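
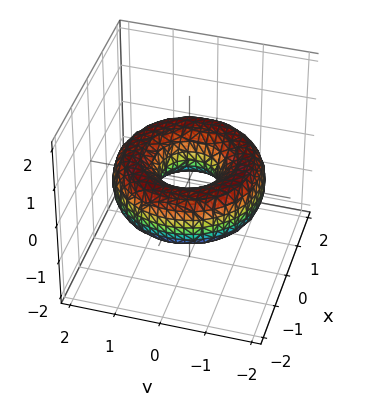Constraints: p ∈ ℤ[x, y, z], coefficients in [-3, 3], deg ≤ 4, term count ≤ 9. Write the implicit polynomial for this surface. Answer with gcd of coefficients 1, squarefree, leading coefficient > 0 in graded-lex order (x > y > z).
deg p = 4. A generic line meets the surface in up to 4 points.
Symmetries: the z-axis is an axis of rotation, so x and y enter only as x² + y².
Against the integer gridlines: it misses every integer gridline on the z-axis; a circular section at z = 0 has radius between 0 and 1.
Fitting integer coefficients to these (and the overall shape) gives p.

x^4 + 2*x^2*y^2 + y^4 - 3*x^2 - 3*y^2 + 3*z^2 + 1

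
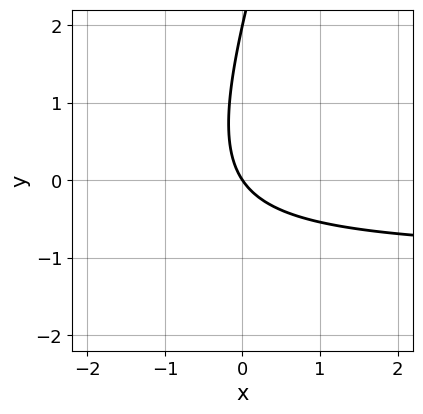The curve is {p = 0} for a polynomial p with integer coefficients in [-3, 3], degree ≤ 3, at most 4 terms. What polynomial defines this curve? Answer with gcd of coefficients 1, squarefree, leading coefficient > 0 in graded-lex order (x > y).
3*x*y - y^2 + 3*x + 2*y

First, the degree is 2 — no degree-1 curve has this shape.
Then, from the axis intercepts and sections: it crosses the x-axis at the gridline x = 0; the y-axis gridline crossings are at y ∈ {0, 2}.
Finally, these observations pin down the coefficients.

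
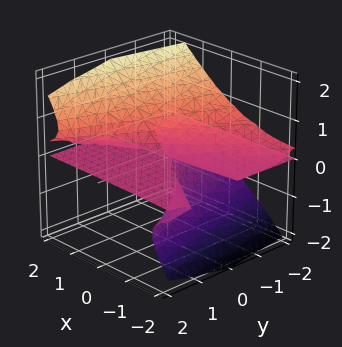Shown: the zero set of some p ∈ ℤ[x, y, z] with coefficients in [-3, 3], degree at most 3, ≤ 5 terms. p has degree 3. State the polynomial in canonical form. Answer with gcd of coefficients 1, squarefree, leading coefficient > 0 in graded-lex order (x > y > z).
3*x*z^2 - 3*z^3 - y*z

1. Degree: the shape is more complex than any degree-2 surface, so deg p = 3.
2. From the visible intercepts: every point of the x-axis in the box is on the surface; every point of the y-axis in the box is on the surface; it meets the z-axis at z = 0 (among the integer gridlines).
3. Together with the visible shape, these determine p as stated.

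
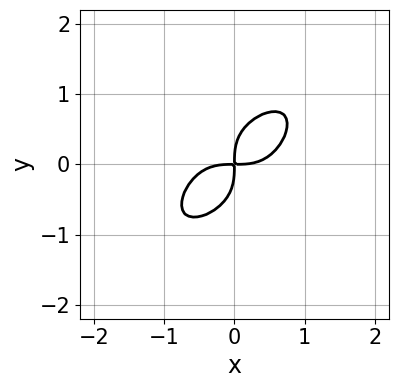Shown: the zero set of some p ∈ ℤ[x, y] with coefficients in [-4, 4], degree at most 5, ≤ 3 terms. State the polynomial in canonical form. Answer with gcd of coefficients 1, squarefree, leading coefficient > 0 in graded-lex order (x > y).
1. The degree is 4 — a generic line meets the curve in up to 4 points.
2. The integer polynomial consistent with all of this is the stated p.

x^4 + y^4 - x*y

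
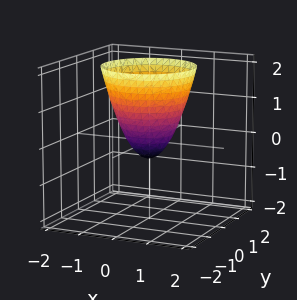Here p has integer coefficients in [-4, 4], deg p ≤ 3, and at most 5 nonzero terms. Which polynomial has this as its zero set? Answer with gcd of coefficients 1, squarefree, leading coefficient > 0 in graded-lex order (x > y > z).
3*x^2 + 3*y^2 - 2*z - 1

1. deg p = 2. A generic line meets the surface in up to 2 points.
2. Symmetry: the z-axis is an axis of rotation, so x and y enter only as x² + y².
3. From the axis intercepts and sections: a circular section at z = 1 has radius exactly 1.
4. Matching integer coefficients to the picture gives p.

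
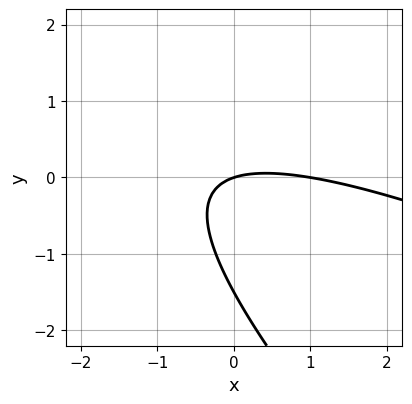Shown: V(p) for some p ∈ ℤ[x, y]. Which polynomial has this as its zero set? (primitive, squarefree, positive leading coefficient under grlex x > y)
x^2 + 3*x*y + 2*y^2 - x + 3*y

First, degree: the shape is more complex than any degree-1 curve, so deg p = 2.
Then, from the axis intercepts and sections: among the integer gridlines, it crosses the x-axis at x ∈ {0, 1}; it crosses the y-axis at the gridline y = 0.
Finally, fitting integer coefficients to these (and the overall shape) gives p.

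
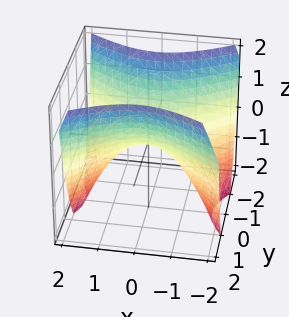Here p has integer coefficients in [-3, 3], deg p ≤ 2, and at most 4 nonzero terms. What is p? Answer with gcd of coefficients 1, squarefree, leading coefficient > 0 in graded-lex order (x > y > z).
2*x^2 - 3*y^2 + 3*z

deg p = 2.
Symmetries: it's symmetric under y → −y, forcing even powers of y; mirror symmetry x ↦ −x ⇒ only even powers of x.
Reading off the gridlines: it meets the x-axis at x = 0 (among the integer gridlines); it crosses the z-axis at the gridline z = 0; it crosses the y-axis at the gridline y = 0.
Solving for integer coefficients yields p as stated.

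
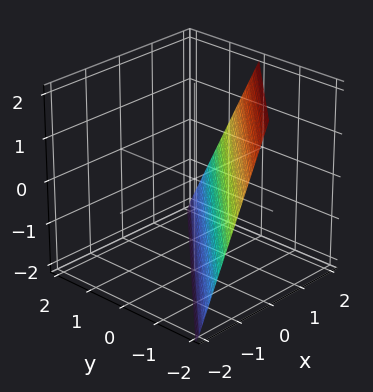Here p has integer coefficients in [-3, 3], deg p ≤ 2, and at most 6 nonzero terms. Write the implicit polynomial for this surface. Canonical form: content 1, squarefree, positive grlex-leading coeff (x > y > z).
2*x - 2*y - z - 2

The degree is 1 — the surface is flat (a plane).
Reading off the gridlines: one y-axis crossing is at y = -1; it meets the z-axis at z = -2 (among the integer gridlines); it meets the x-axis at x = 1 (among the integer gridlines).
Putting this together gives p.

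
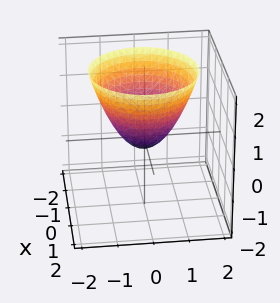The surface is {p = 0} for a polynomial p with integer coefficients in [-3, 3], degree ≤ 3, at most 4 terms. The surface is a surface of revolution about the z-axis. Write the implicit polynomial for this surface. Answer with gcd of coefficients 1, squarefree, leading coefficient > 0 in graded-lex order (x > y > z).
The degree is 2 — no degree-1 surface has this shape.
Symmetries: the surface is invariant under rotation about z: p = q(x² + y², z).
Observable constraints: a circular section at z = 0 has radius between 0 and 1.
The integer polynomial consistent with all of this is the stated p.

3*x^2 + 3*y^2 - 3*z - 1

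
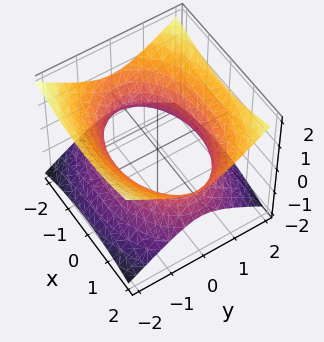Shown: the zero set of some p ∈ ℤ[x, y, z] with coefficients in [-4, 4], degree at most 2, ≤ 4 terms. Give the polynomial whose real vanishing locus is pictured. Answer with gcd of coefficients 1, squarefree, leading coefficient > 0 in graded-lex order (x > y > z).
x^2 + 2*y^2 - 3*z^2 - 3

1. deg p = 2. One connected sheet with a waist; a quadric.
2. Symmetries: the y ↦ −y reflection is a symmetry, so y appears only in even powers; the x ↦ −x reflection is a symmetry, so x appears only in even powers; it's symmetric under z → −z, forcing even powers of z.
3. Reading off the gridlines: the surface avoids every integer z-axis point in the box.
4. These observations pin down the coefficients.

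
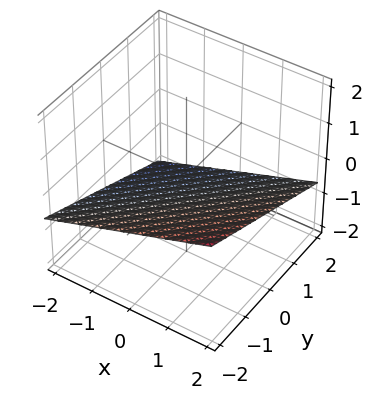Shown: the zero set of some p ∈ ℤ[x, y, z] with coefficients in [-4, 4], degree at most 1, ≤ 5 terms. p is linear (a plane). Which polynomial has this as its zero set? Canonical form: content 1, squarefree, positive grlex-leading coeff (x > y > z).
x - y - 3*z - 2

(a) The degree is 1 — every cross-section is a straight line — this is a plane.
(b) Checking where it meets the axes: one y-axis crossing is at y = -2; it crosses the x-axis at the gridline x = 2.
(c) Together with the visible shape, these determine p as stated.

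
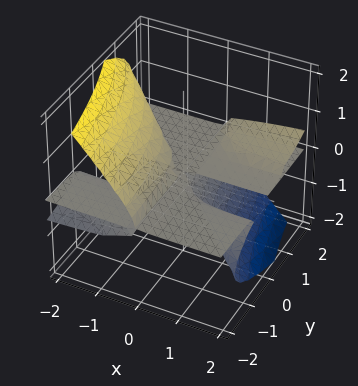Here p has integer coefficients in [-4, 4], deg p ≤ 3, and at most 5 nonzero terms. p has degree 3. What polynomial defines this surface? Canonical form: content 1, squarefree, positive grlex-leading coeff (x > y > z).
x*y*z - 3*x*z^2 - 3*z^3

(a) The picture has 2 separate pieces.
(b) The degree is 3 — a generic line meets the surface in up to 3 points.
(c) From the axis intercepts and sections: it meets the z-axis at z = 0 (among the integer gridlines); every point of the y-axis in the box is on the surface.
(d) The integer polynomial consistent with all of this is the stated p.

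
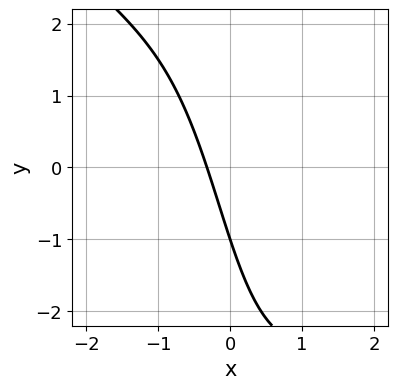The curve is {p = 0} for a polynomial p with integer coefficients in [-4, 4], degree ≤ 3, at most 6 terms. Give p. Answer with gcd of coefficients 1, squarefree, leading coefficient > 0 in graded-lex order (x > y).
x^3 + x^2*y + 3*x + y + 1

(a) Degree: the shape is more complex than any degree-2 curve, so deg p = 3.
(b) From the visible intercepts: it crosses the y-axis at the gridline y = -1.
(c) Solving for integer coefficients yields p as stated.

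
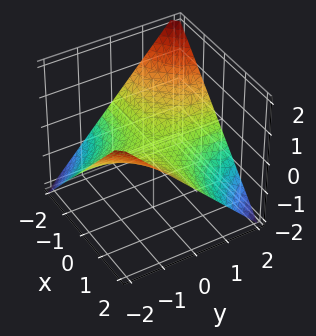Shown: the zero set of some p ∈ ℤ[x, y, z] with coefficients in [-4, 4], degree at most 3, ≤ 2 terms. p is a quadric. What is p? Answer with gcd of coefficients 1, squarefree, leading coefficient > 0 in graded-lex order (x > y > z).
x*y + 2*z

1. The degree is 2 — a saddle surface; a quadric.
2. From the axis intercepts and sections: the visible y-axis segment lies entirely on the surface; one z-axis crossing is at z = 0.
3. Solving for integer coefficients yields p as stated.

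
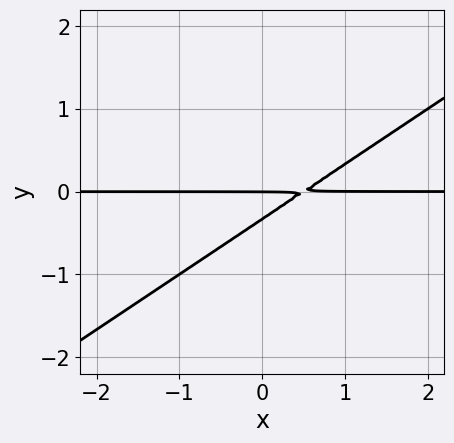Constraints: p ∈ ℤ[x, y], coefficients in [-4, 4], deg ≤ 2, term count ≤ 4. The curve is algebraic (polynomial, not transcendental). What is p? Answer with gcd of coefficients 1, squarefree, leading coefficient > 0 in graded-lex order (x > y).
First, the degree is 2 — the shape is more complex than any degree-1 curve.
Then, from the visible intercepts: the visible x-axis segment lies entirely on the curve; it meets the y-axis at y = 0 (among the integer gridlines).
Finally, matching integer coefficients to the picture gives p.

2*x*y - 3*y^2 - y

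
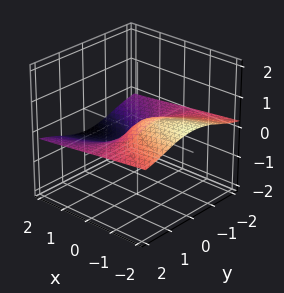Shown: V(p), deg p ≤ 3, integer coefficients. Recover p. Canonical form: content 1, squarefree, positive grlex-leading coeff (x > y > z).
1. deg p = 3. A generic line meets the surface in up to 3 points.
2. Against the integer gridlines: one x-axis crossing is at x = 0; one z-axis crossing is at z = 0; every point of the y-axis in the box is on the surface.
3. Matching integer coefficients to the picture gives p.

x*z^2 - 2*y^2*z - 3*z^3 - x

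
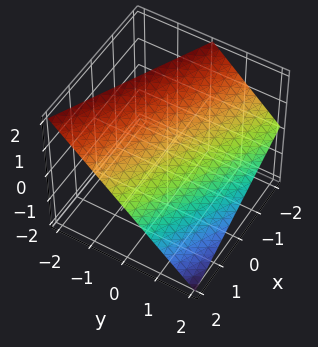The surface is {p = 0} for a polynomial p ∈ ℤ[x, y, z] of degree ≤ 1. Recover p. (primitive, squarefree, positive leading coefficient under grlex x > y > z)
(a) Degree: the surface is flat (a plane), so deg p = 1.
(b) Reading off the gridlines: it meets the z-axis at z = 1 (among the integer gridlines); one y-axis crossing is at y = 1; it meets the x-axis at x = 2 (among the integer gridlines).
(c) Fitting integer coefficients to these (and the overall shape) gives p.

x + 2*y + 2*z - 2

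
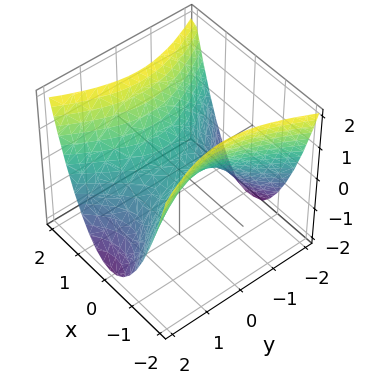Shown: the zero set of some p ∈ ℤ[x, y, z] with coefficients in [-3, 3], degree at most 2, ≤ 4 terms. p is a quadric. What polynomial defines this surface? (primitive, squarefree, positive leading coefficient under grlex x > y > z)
The degree is 2 — a hyperbolic paraboloid; a quadric.
Symmetries: the x ↦ −x reflection is a symmetry, so x appears only in even powers; mirror symmetry y ↦ −y ⇒ only even powers of y.
Reading off the gridlines: one y-axis crossing is at y = 0; one x-axis crossing is at x = 0; it meets the z-axis at z = 0 (among the integer gridlines).
These observations pin down the coefficients.

2*x^2 - y^2 - 2*z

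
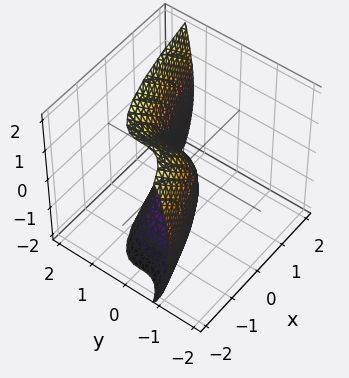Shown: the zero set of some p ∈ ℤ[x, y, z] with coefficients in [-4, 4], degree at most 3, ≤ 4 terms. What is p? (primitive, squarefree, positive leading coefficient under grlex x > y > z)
3*y^3 - z^2 - 3*x

First, deg p = 3. A generic line meets the surface in up to 3 points.
Then, reading off the gridlines: it crosses the z-axis at the gridline z = 0; it crosses the x-axis at the gridline x = 0.
Finally, together with the visible shape, these determine p as stated.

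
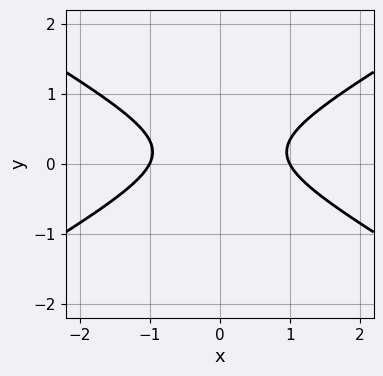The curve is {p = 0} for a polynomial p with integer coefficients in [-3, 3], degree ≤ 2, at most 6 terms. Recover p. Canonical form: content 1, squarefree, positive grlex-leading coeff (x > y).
x^2 - 3*y^2 + y - 1

1. deg p = 2. A generic line meets the curve in up to 2 points.
2. Symmetries: the x ↦ −x reflection is a symmetry, so x appears only in even powers.
3. Against the integer gridlines: among the integer gridlines, it crosses the x-axis at x ∈ {-1, 1}; the curve avoids every integer y-axis point in the box.
4. Putting this together gives p.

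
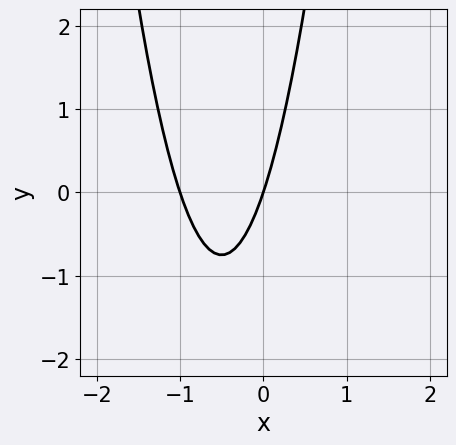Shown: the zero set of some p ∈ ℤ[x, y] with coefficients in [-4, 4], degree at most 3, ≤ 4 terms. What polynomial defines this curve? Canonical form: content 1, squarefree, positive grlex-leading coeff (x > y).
3*x^2 + 3*x - y

(a) The degree is 2 — a generic line meets the curve in up to 2 points.
(b) Against the integer gridlines: the x-axis gridline crossings are at x ∈ {-1, 0}; it crosses the y-axis at the gridline y = 0.
(c) Matching integer coefficients to the picture gives p.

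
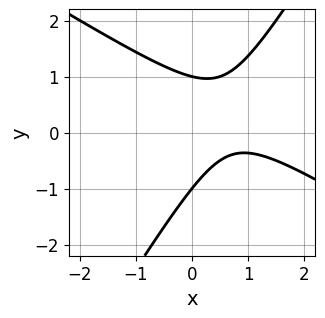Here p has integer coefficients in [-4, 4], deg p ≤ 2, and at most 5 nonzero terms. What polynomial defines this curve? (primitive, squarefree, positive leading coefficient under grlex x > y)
(a) The degree is 2 — the shape is more complex than any degree-1 curve.
(b) From the axis intercepts and sections: it misses every integer gridline on the x-axis; among the integer gridlines, it crosses the y-axis at y ∈ {-1, 1}.
(c) Putting this together gives p.

2*x^2 + 2*x*y - 2*y^2 - 3*x + 2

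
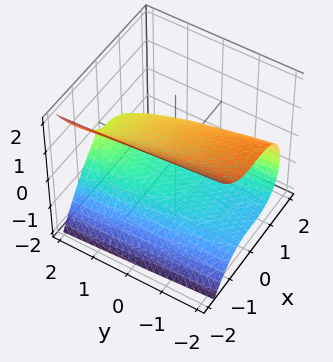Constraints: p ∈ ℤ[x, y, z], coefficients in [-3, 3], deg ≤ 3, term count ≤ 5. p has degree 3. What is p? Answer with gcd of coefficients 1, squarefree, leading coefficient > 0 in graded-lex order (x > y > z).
(a) deg p = 3.
(b) Observable constraints: it meets the y-axis at y = 2 (among the integer gridlines); it meets the x-axis at x = 1 (among the integer gridlines).
(c) Matching integer coefficients to the picture gives p.

2*x^3 + 3*z^2 + y - 2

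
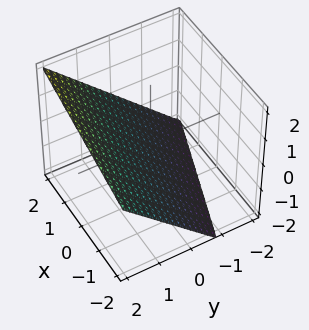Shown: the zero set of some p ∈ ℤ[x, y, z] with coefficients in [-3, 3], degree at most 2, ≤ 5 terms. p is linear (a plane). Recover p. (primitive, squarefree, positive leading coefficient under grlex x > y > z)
The degree is 1 — every cross-section is a straight line — this is a plane.
Observable constraints: it meets the x-axis at x = 2 (among the integer gridlines).
Assembling these constraints gives the stated polynomial.

x + 3*y - 3*z - 2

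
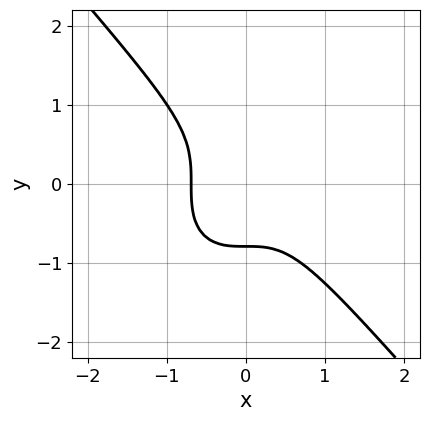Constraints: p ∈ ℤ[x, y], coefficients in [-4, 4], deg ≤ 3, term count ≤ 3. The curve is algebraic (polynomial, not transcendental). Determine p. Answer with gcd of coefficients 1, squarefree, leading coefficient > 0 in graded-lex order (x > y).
3*x^3 + 2*y^3 + 1

(a) The degree is 3 — no degree-2 curve has this shape.
(b) Matching integer coefficients to the picture gives p.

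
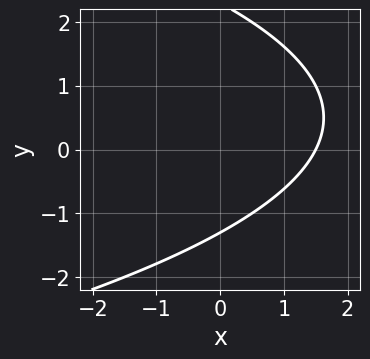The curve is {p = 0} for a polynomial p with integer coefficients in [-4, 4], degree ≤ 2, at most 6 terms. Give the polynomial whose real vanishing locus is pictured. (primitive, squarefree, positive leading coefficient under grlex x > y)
The degree is 2 — the shape is more complex than any degree-1 curve.
Solving for integer coefficients yields p as stated.

y^2 + 2*x - y - 3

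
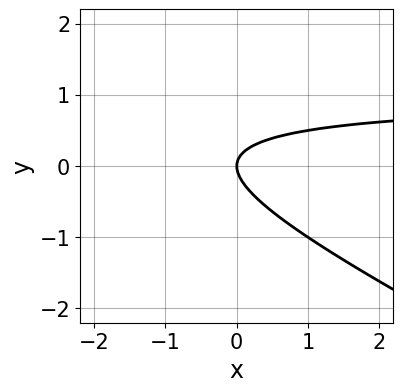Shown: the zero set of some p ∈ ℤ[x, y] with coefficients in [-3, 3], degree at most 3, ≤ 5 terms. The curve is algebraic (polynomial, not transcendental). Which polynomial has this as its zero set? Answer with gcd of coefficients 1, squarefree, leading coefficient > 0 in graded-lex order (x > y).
1. deg p = 2. The shape is more complex than any degree-1 curve.
2. Observable constraints: one y-axis crossing is at y = 0; it crosses the x-axis at the gridline x = 0.
3. Putting this together gives p.

x*y + 2*y^2 - x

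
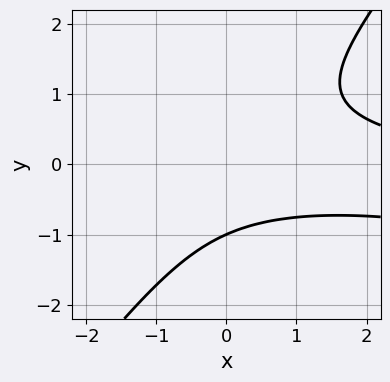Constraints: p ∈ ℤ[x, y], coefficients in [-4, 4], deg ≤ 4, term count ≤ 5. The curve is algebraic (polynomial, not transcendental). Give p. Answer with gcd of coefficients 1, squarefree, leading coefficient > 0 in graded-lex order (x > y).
x^2*y + 3*x*y^2 - 3*y^3 - x*y - 3

(a) deg p = 3. No degree-2 curve has this shape.
(b) From the axis intercepts and sections: it misses every integer gridline on the x-axis; it meets the y-axis at y = -1 (among the integer gridlines).
(c) Matching integer coefficients to the picture gives p.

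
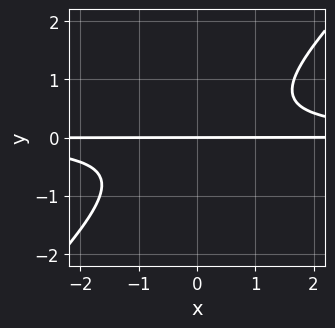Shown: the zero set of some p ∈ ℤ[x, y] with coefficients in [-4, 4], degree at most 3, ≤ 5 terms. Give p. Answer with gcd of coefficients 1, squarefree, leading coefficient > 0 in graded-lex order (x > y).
3*x*y^2 - 3*y^3 - 2*y

(a) The degree is 3 — a generic line meets the curve in up to 3 points.
(b) Reading off the gridlines: every point of the x-axis in the box is on the curve; one y-axis crossing is at y = 0.
(c) Matching integer coefficients to the picture gives p.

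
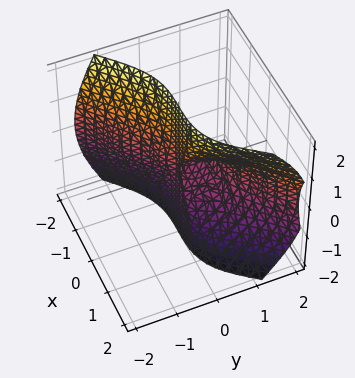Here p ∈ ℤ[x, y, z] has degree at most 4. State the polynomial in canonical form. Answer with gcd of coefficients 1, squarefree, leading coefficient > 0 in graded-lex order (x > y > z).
2*x^3 - 3*y^3 - 3*y*z^2 + 3*y^2

1. The degree is 3 — no degree-2 surface has this shape.
2. From the axis intercepts and sections: among the integer gridlines, it crosses the y-axis at y ∈ {0, 1}; it crosses the x-axis at the gridline x = 0.
3. Fitting integer coefficients to these (and the overall shape) gives p. Check: (0, 0, -2) on the z-axis lies on the surface, and p(0, 0, -2) = 0. ✓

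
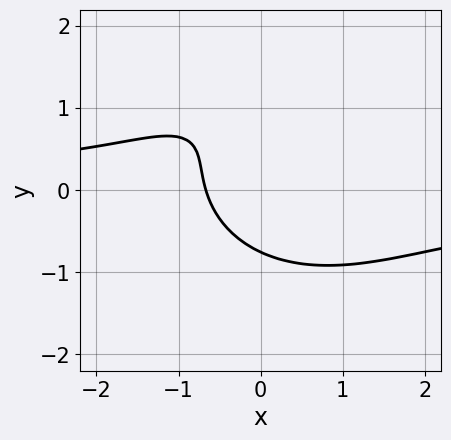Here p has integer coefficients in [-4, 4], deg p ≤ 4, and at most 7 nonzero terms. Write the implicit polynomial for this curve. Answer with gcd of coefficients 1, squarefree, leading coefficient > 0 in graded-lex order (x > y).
2*x^2*y + 2*y^3 - 2*y^2 + 3*x + 2

Degree: the shape is more complex than any degree-2 curve, so deg p = 3.
Putting this together gives p.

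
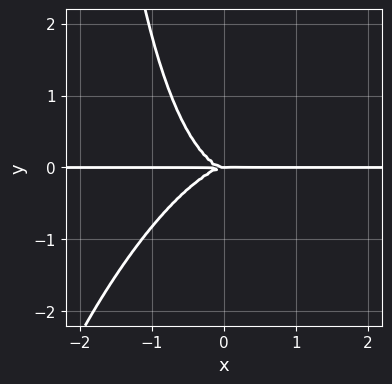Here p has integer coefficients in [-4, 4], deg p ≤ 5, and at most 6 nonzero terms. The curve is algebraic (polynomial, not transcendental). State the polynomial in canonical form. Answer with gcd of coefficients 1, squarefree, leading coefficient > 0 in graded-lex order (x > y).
(a) deg p = 4. The shape is more complex than any degree-3 curve.
(b) Observable constraints: every point of the x-axis in the box is on the curve; it meets the y-axis at y = 0 (among the integer gridlines).
(c) Solving for integer coefficients yields p as stated.

3*x^3*y - 2*x^2*y^2 + x*y^3 + 3*y^3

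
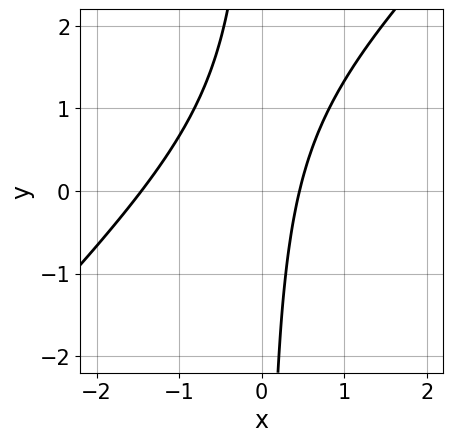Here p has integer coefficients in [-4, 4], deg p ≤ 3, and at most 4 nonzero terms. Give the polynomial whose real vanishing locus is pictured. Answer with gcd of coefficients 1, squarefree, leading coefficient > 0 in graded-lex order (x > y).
(a) The degree is 2 — the shape is more complex than any degree-1 curve.
(b) From the visible intercepts: no y-intercept at any integer in the box.
(c) Fitting integer coefficients to these (and the overall shape) gives p.

3*x^2 - 3*x*y + 3*x - 2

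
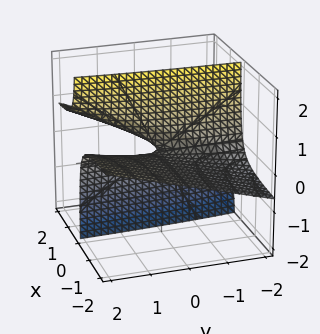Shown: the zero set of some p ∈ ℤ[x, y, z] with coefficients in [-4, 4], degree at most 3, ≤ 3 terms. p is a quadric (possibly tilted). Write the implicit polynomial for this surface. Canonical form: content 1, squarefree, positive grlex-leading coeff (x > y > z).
x*y - 3*x*z + z

1. The degree is 2 — the shape is more complex than any degree-1 surface.
2. Checking where it meets the axes: every point of the x-axis in the box is on the surface; one z-axis crossing is at z = 0; the visible y-axis segment lies entirely on the surface.
3. Matching integer coefficients to the picture gives p.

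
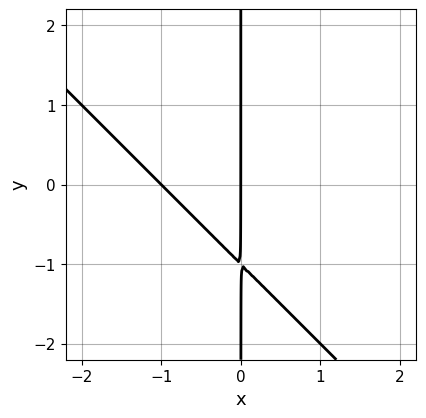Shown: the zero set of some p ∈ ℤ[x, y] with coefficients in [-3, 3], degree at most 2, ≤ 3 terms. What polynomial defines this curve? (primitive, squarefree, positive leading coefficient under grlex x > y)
x^2 + x*y + x

First, deg p = 2. No degree-1 curve has this shape.
Then, checking where it meets the axes: the visible y-axis segment lies entirely on the curve; among the integer gridlines, it crosses the x-axis at x ∈ {-1, 0}.
Finally, matching integer coefficients to the picture gives p.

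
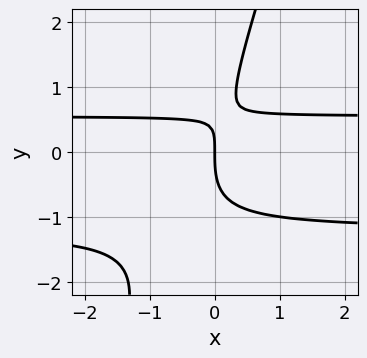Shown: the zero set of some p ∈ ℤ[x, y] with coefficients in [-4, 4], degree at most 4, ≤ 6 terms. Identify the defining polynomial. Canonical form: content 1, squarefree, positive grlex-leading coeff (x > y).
1. The degree is 3 — no degree-2 curve has this shape.
2. From the visible intercepts: it meets the y-axis at y = 0 (among the integer gridlines); it crosses the x-axis at the gridline x = 0.
3. Solving for integer coefficients yields p as stated.

3*x*y^2 - y^3 + 2*x*y - 2*x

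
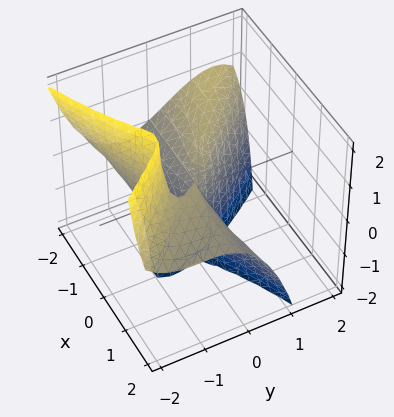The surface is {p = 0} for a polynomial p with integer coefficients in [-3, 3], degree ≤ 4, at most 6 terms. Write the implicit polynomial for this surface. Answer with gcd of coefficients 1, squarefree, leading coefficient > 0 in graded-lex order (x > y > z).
The degree is 3 — a generic line meets the surface in up to 3 points.
Against the integer gridlines: every point of the x-axis in the box is on the surface; one y-axis crossing is at y = -1; every point of the z-axis in the box is on the surface.
Together with the visible shape, these determine p as stated.

2*x^2*z + 2*x*y^2 + 2*y^3 + 3*x*y + 2*y^2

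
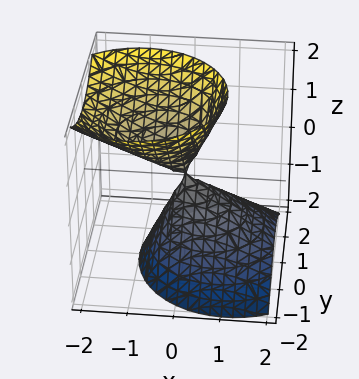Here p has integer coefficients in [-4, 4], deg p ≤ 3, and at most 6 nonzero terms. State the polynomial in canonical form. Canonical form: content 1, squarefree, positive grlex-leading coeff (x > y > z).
3*x^2 + 3*x*z + 3*y^2 - 2*z^2

(a) I count 2 distinct pieces. Treating them together as one polynomial.
(b) The degree is 2 — a generic line meets the surface in up to 2 points.
(c) Reading off the gridlines: it crosses the x-axis at the gridline x = 0; it meets the z-axis at z = 0 (among the integer gridlines); one y-axis crossing is at y = 0.
(d) Fitting integer coefficients to these (and the overall shape) gives p.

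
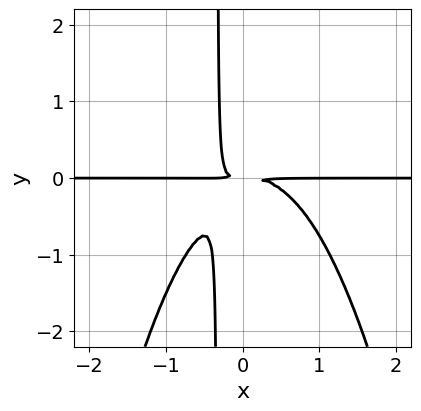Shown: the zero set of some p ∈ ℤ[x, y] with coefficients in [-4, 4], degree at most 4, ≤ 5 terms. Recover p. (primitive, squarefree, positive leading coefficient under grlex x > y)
First, deg p = 4. No degree-3 curve has this shape.
Next, against the integer gridlines: the visible x-axis segment lies entirely on the curve.
Finally, these observations pin down the coefficients.

3*x^3*y + 3*x*y^2 + y^2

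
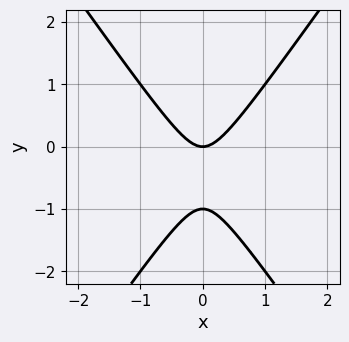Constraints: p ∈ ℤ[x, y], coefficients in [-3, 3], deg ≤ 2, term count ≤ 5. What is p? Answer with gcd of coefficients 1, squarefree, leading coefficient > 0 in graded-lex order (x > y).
The degree is 2 — the shape is more complex than any degree-1 curve.
Symmetries: it's symmetric under x → −x, forcing even powers of x.
From the visible intercepts: it meets the x-axis at x = 0 (among the integer gridlines); among the integer gridlines, it crosses the y-axis at y ∈ {-1, 0}.
Together with the visible shape, these determine p as stated.

2*x^2 - y^2 - y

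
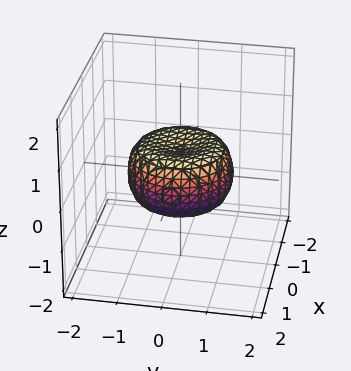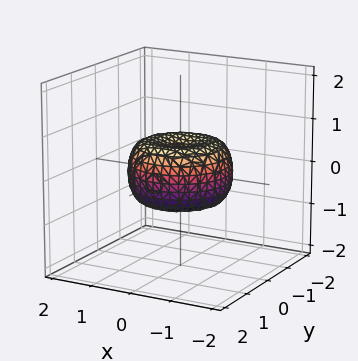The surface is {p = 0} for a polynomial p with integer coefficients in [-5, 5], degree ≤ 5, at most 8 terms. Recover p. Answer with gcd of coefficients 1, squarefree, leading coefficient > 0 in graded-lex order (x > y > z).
(a) The degree is 4 — a generic line meets the surface in up to 4 points.
(b) By symmetry, the surface is invariant under rotation about z: p = q(x² + y², z).
(c) From the axis intercepts and sections: a circular section at z = 0 has radius between 1 and 2.
(d) Solving for integer coefficients yields p as stated.

2*x^4 + 4*x^2*y^2 + 2*y^4 - 2*x^2 - 2*y^2 + 3*z^2 - 1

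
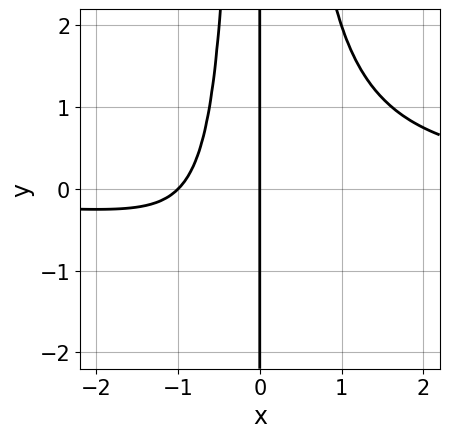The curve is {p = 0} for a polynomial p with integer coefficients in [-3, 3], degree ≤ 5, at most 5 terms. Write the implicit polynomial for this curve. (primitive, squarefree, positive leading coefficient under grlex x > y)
x^3*y - x^2 - x

First, deg p = 4. A generic line meets the curve in up to 4 points.
Next, from the visible intercepts: every point of the y-axis in the box is on the curve; among the integer gridlines, it crosses the x-axis at x ∈ {-1, 0}.
Finally, assembling these constraints gives the stated polynomial.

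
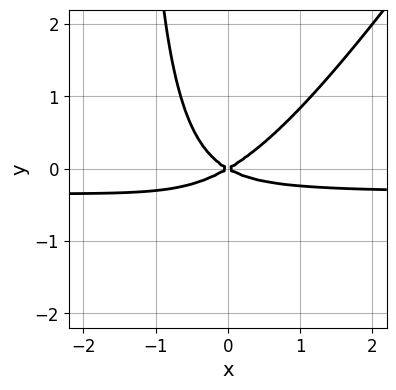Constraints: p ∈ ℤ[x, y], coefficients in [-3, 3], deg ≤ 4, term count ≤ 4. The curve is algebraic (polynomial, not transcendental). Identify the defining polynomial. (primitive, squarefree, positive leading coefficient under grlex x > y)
1. deg p = 3. A generic line meets the curve in up to 3 points.
2. Against the integer gridlines: one x-axis crossing is at x = 0; it meets the y-axis at y = 0 (among the integer gridlines).
3. Fitting integer coefficients to these (and the overall shape) gives p.

3*x^2*y - 2*x*y^2 + x^2 - 3*y^2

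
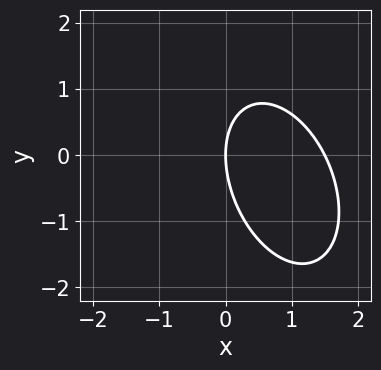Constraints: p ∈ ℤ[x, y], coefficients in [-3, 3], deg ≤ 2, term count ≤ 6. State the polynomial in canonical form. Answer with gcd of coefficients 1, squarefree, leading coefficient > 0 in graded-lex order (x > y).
2*x^2 + x*y + y^2 - 3*x

First, degree: a generic line meets the curve in up to 2 points, so deg p = 2.
Next, from the axis intercepts and sections: it meets the x-axis at x = 0 (among the integer gridlines); it crosses the y-axis at the gridline y = 0.
Finally, the integer polynomial consistent with all of this is the stated p.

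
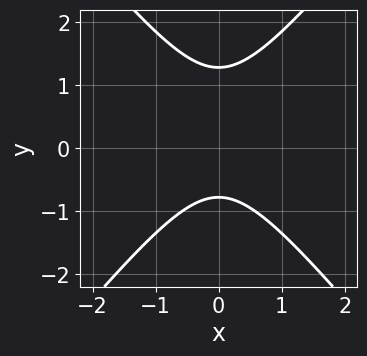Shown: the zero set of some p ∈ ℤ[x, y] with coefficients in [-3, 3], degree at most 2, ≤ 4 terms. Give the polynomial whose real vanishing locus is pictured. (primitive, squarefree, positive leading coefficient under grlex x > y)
3*x^2 - 2*y^2 + y + 2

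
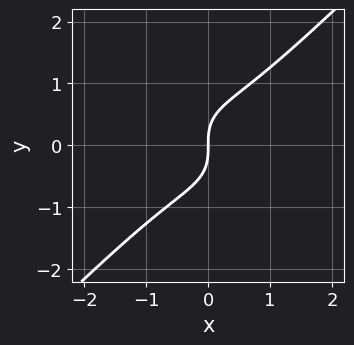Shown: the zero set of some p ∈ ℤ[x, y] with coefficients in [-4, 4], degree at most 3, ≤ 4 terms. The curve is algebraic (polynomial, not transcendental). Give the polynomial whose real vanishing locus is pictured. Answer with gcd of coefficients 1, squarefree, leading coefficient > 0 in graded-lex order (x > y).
First, deg p = 3. A generic line meets the curve in up to 3 points.
Next, from the visible intercepts: one y-axis crossing is at y = 0; it crosses the x-axis at the gridline x = 0.
Finally, assembling these constraints gives the stated polynomial.

x^3 - y^3 + x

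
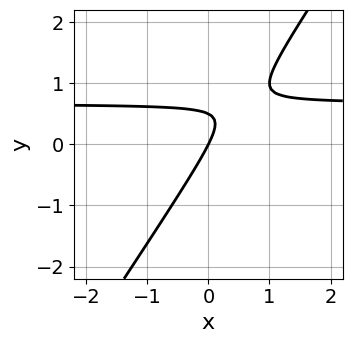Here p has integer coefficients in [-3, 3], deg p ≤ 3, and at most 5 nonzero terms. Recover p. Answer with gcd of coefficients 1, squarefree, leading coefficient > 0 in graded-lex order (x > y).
First, the degree is 2 — a generic line meets the curve in up to 2 points.
Next, observable constraints: one x-axis crossing is at x = 0; it crosses the y-axis at the gridline y = 0.
Finally, putting this together gives p.

3*x*y - 2*y^2 - 2*x + y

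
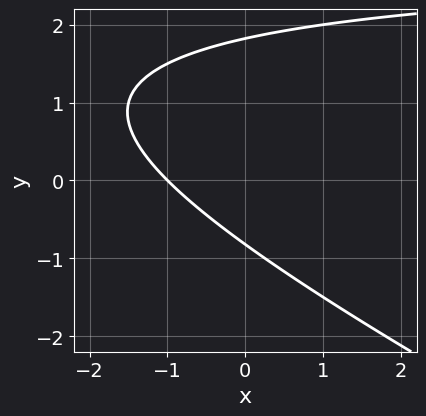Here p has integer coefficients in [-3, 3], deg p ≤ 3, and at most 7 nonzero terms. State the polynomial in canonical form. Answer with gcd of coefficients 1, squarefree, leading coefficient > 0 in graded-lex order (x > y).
deg p = 2.
Reading off the gridlines: it crosses the x-axis at the gridline x = -1.
Together with the visible shape, these determine p as stated.

x*y + 2*y^2 - 3*x - 2*y - 3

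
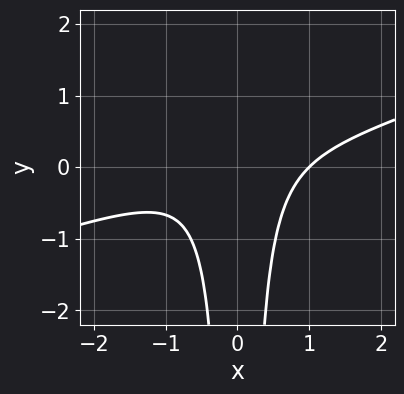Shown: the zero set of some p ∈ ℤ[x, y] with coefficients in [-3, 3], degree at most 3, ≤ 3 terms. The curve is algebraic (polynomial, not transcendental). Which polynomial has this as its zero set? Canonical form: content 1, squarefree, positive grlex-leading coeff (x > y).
x^3 - 3*x^2*y - 1

Degree: the shape is more complex than any degree-2 curve, so deg p = 3.
From the visible intercepts: it meets the x-axis at x = 1 (among the integer gridlines); the curve avoids every integer y-axis point in the box.
These observations pin down the coefficients.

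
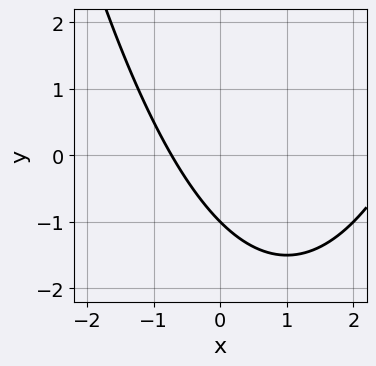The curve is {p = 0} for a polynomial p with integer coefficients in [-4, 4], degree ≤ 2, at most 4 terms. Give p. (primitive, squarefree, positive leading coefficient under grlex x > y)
x^2 - 2*x - 2*y - 2

deg p = 2. The shape is more complex than any degree-1 curve.
From the axis intercepts and sections: it crosses the y-axis at the gridline y = -1.
The integer polynomial consistent with all of this is the stated p.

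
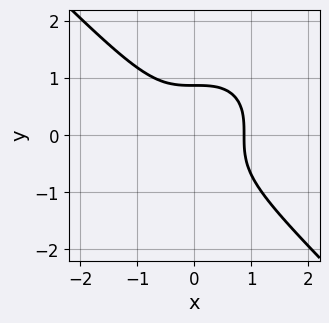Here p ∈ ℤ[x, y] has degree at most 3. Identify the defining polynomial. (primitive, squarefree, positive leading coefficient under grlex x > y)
3*x^3 + 3*y^3 - 2

First, degree: the shape is more complex than any degree-2 curve, so deg p = 3.
Finally, the integer polynomial consistent with all of this is the stated p.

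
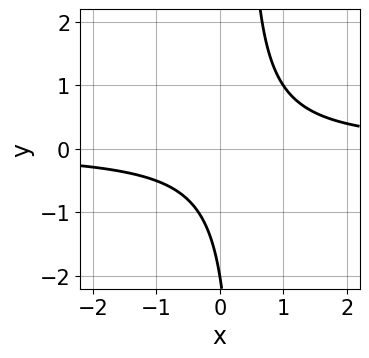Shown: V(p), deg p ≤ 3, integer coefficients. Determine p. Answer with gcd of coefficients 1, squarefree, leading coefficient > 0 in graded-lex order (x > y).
3*x*y - y - 2

deg p = 2. No degree-1 curve has this shape.
From the axis intercepts and sections: no x-intercept at any integer in the box; it crosses the y-axis at the gridline y = -2.
Matching integer coefficients to the picture gives p.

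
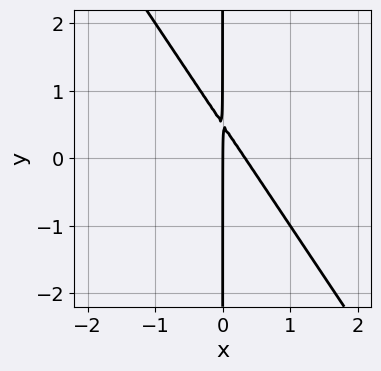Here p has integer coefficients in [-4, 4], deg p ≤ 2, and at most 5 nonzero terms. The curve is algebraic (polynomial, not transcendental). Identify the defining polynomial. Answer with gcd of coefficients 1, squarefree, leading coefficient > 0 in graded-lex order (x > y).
3*x^2 + 2*x*y - x

(a) Degree: a generic line meets the curve in up to 2 points, so deg p = 2.
(b) Against the integer gridlines: every point of the y-axis in the box is on the curve; one x-axis crossing is at x = 0.
(c) Putting this together gives p.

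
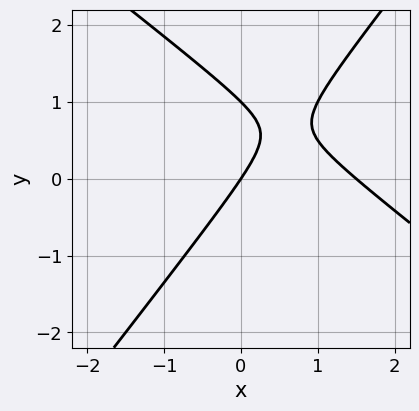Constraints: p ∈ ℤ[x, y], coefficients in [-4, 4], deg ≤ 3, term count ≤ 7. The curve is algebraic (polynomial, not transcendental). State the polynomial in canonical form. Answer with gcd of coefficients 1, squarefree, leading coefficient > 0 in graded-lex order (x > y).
2*x^2 + x*y - 2*y^2 - 3*x + 2*y

deg p = 2.
Checking where it meets the axes: among the integer gridlines, it crosses the y-axis at y ∈ {0, 1}; it meets the x-axis at x = 0 (among the integer gridlines).
The integer polynomial consistent with all of this is the stated p.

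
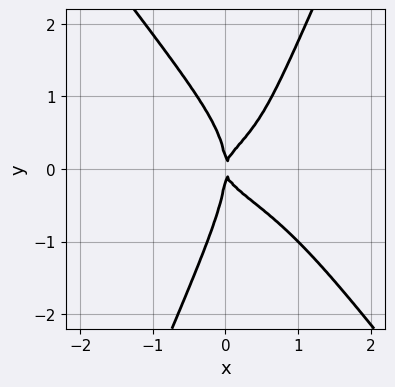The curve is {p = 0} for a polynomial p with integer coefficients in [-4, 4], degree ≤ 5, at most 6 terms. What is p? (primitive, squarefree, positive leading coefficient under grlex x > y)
3*x^2*y^2 + x*y^3 - y^4 - 2*x*y^2 + x^2

(a) The degree is 4 — the shape is more complex than any degree-3 curve.
(b) Checking where it meets the axes: it crosses the y-axis at the gridline y = 0; it crosses the x-axis at the gridline x = 0.
(c) Matching integer coefficients to the picture gives p.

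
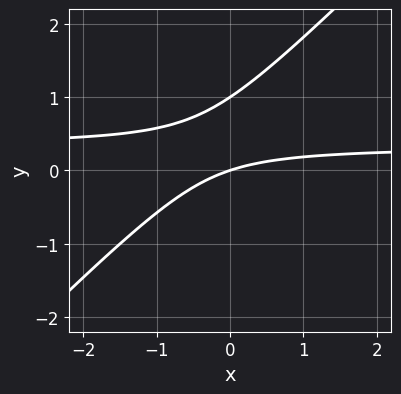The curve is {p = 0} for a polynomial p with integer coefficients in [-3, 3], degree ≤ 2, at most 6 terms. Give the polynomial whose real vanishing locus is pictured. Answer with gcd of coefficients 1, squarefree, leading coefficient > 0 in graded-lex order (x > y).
3*x*y - 3*y^2 - x + 3*y

Degree: no degree-1 curve has this shape, so deg p = 2.
Reading off the gridlines: it meets the x-axis at x = 0 (among the integer gridlines); among the integer gridlines, it crosses the y-axis at y ∈ {0, 1}.
Matching integer coefficients to the picture gives p.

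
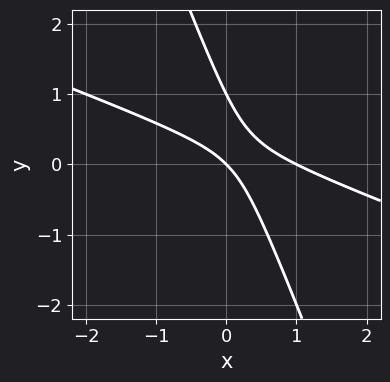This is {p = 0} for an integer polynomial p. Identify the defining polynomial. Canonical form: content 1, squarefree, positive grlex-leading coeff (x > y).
First, deg p = 2.
Next, reading off the gridlines: the x-axis gridline crossings are at x ∈ {0, 1}; among the integer gridlines, it crosses the y-axis at y ∈ {0, 1}.
Finally, putting this together gives p.

x^2 + 3*x*y + y^2 - x - y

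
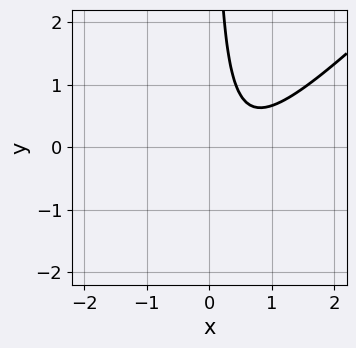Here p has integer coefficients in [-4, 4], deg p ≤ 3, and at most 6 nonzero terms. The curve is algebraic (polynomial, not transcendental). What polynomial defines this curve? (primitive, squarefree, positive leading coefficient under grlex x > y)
3*x^2 - 3*x*y - 3*x + 2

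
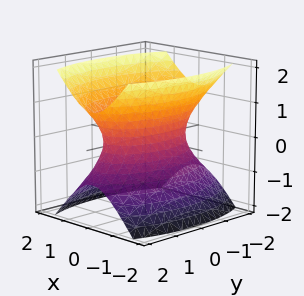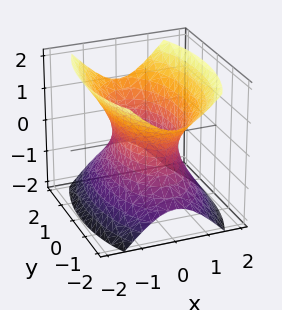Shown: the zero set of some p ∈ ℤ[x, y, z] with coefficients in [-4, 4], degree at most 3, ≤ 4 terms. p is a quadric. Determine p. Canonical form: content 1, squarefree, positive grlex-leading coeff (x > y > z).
3*x^2 + y^2 - 2*z^2 - 2

(a) deg p = 2.
(b) Symmetries: it's symmetric under x → −x, forcing even powers of x; mirror symmetry z ↦ −z ⇒ only even powers of z; the y ↦ −y reflection is a symmetry, so y appears only in even powers.
(c) Against the integer gridlines: the surface avoids every integer z-axis point in the box.
(d) Matching integer coefficients to the picture gives p.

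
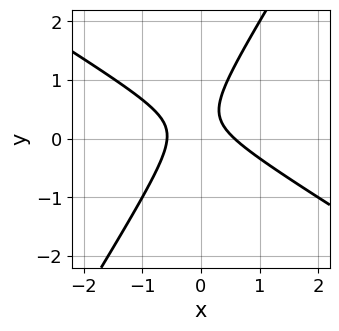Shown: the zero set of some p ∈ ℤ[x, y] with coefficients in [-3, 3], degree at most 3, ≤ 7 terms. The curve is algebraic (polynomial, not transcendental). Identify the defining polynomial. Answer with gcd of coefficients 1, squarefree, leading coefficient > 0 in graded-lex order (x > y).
First, deg p = 2. The shape is more complex than any degree-1 curve.
Then, against the integer gridlines: the curve avoids every integer y-axis point in the box.
Finally, these observations pin down the coefficients.

3*x^2 + 3*x*y - 3*y^2 + 2*y - 1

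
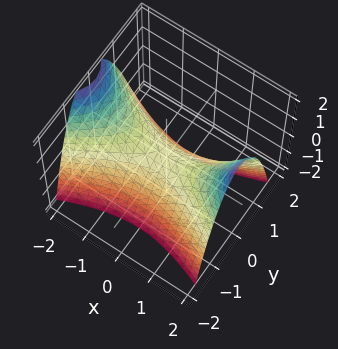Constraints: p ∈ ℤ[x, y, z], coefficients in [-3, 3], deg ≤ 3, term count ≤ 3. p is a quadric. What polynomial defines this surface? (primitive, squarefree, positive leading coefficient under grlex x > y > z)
x^2 - 3*y^2 - 2*z

1. Degree: a saddle surface; a quadric, so deg p = 2.
2. Symmetries: mirror symmetry y ↦ −y ⇒ only even powers of y; the x ↦ −x reflection is a symmetry, so x appears only in even powers.
3. Observable constraints: it meets the y-axis at y = 0 (among the integer gridlines); one z-axis crossing is at z = 0; it crosses the x-axis at the gridline x = 0.
4. Assembling these constraints gives the stated polynomial.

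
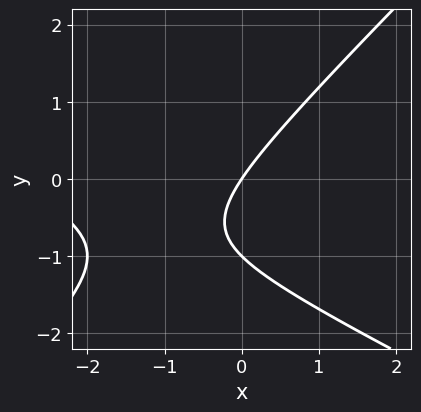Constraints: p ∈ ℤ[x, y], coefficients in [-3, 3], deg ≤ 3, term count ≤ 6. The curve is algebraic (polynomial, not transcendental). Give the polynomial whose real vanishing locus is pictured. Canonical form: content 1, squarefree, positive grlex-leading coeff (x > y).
1. Degree: the shape is more complex than any degree-1 curve, so deg p = 2.
2. From the axis intercepts and sections: among the integer gridlines, it crosses the y-axis at y ∈ {-1, 0}; it meets the x-axis at x = 0 (among the integer gridlines).
3. Putting this together gives p.

x^2 + x*y - 2*y^2 + 3*x - 2*y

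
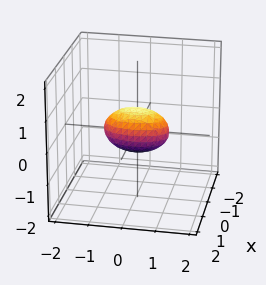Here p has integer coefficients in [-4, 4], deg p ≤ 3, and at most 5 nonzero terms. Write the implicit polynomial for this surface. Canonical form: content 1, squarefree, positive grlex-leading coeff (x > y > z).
deg p = 2.
Symmetries: it's symmetric under y → −y, forcing even powers of y; mirror symmetry x ↦ −x ⇒ only even powers of x; it's symmetric under z → −z, forcing even powers of z.
Checking where it meets the axes: among the integer gridlines, it crosses the y-axis at y ∈ {-1, 1}.
Matching integer coefficients to the picture gives p.

3*x^2 + y^2 + 2*z^2 - 1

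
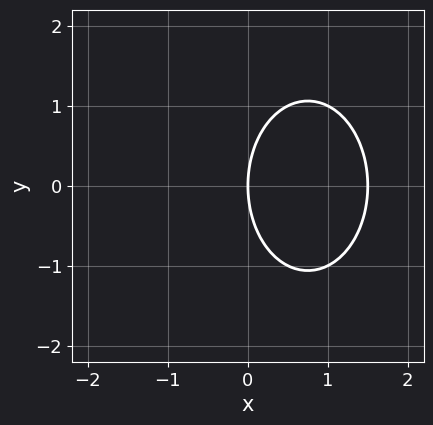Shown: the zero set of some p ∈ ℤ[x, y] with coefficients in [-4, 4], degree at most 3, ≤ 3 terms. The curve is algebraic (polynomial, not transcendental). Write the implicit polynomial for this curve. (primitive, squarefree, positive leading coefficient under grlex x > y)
2*x^2 + y^2 - 3*x

First, degree: a generic line meets the curve in up to 2 points, so deg p = 2.
Next, symmetries: mirror symmetry y ↦ −y ⇒ only even powers of y.
Next, reading off the gridlines: it crosses the x-axis at the gridline x = 0; it meets the y-axis at y = 0 (among the integer gridlines).
Finally, fitting integer coefficients to these (and the overall shape) gives p.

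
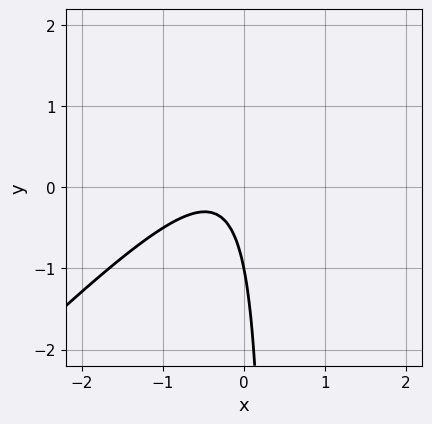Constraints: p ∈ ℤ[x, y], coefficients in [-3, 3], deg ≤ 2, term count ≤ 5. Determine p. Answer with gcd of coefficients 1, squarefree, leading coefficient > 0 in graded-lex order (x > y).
3*x^2 - 3*x*y + 2*x + y + 1

First, degree: the shape is more complex than any degree-1 curve, so deg p = 2.
Next, from the axis intercepts and sections: one y-axis crossing is at y = -1; the curve avoids every integer x-axis point in the box.
Finally, the integer polynomial consistent with all of this is the stated p.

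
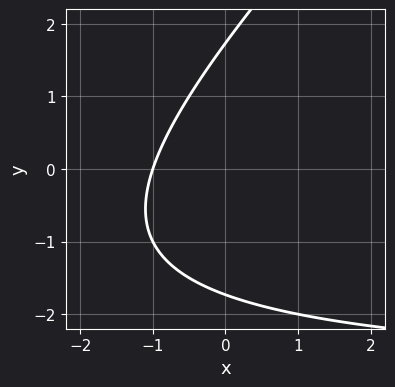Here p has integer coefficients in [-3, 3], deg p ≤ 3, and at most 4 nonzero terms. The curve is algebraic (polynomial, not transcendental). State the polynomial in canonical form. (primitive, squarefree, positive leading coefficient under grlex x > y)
First, degree: the shape is more complex than any degree-1 curve, so deg p = 2.
Then, checking where it meets the axes: it meets the x-axis at x = -1 (among the integer gridlines).
Finally, fitting integer coefficients to these (and the overall shape) gives p.

x*y - y^2 + 3*x + 3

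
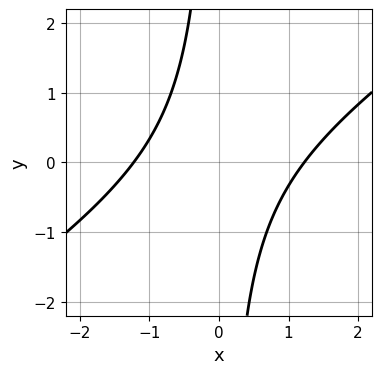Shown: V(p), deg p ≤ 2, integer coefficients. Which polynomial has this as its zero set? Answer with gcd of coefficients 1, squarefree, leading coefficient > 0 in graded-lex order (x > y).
2*x^2 - 3*x*y - 3

1. Degree: no degree-1 curve has this shape, so deg p = 2.
2. From the axis intercepts and sections: no y-intercept at any integer in the box.
3. Matching integer coefficients to the picture gives p.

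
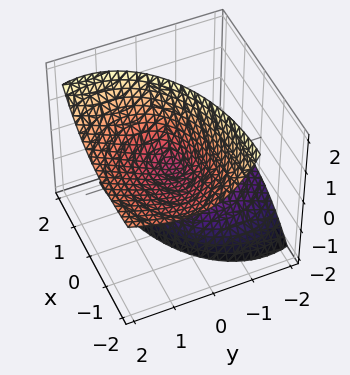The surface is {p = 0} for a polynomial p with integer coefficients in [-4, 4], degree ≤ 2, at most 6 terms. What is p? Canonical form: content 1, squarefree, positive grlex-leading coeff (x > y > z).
x^2 + 2*x*z + 2*y^2 - 3*y*z - z^2

1. The picture has 2 separate pieces.
2. The degree is 2 — the shape is more complex than any degree-1 surface.
3. Against the integer gridlines: one y-axis crossing is at y = 0; it crosses the x-axis at the gridline x = 0.
4. Solving for integer coefficients yields p as stated.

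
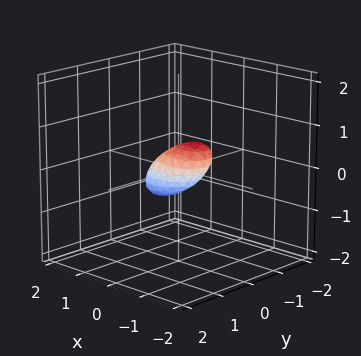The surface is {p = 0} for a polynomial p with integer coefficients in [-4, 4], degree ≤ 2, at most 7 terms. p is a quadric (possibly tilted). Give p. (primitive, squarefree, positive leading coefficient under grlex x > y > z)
(a) deg p = 2. The shape is more complex than any degree-1 surface.
(b) Matching integer coefficients to the picture gives p.

2*x^2 + 3*x*z + 3*y^2 + 3*z^2 - 1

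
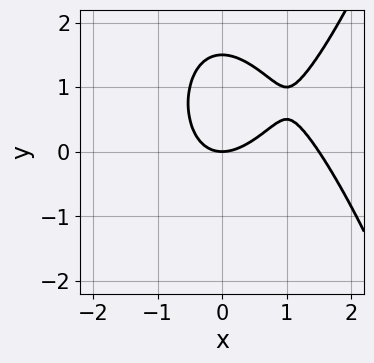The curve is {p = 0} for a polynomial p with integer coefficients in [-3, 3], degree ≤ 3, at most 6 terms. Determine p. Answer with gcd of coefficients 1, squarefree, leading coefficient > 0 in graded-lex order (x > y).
2*x^3 - 3*x^2 - 2*y^2 + 3*y

1. Degree: the shape is more complex than any degree-2 curve, so deg p = 3.
2. Checking where it meets the axes: it crosses the x-axis at the gridline x = 0; it meets the y-axis at y = 0 (among the integer gridlines).
3. Fitting integer coefficients to these (and the overall shape) gives p.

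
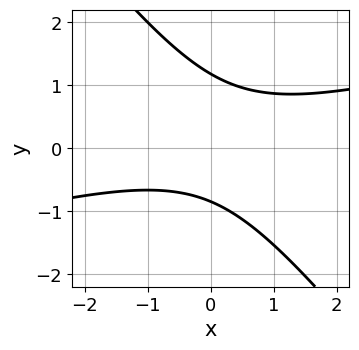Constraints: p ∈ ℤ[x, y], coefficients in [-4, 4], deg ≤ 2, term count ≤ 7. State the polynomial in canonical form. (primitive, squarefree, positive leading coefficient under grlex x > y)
x^2 - 3*x*y - 3*y^2 + y + 3

1. Degree: a generic line meets the curve in up to 2 points, so deg p = 2.
2. Against the integer gridlines: no x-intercept at any integer in the box.
3. Fitting integer coefficients to these (and the overall shape) gives p.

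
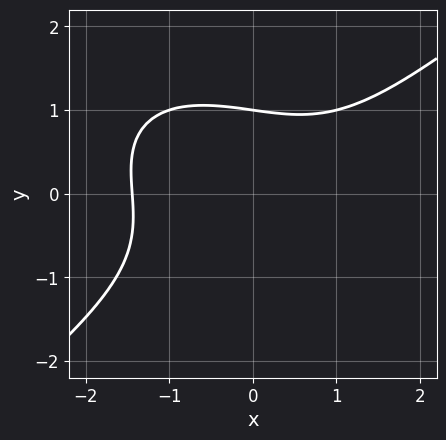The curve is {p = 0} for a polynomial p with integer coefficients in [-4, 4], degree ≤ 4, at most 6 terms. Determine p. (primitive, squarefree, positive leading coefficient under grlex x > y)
x^3 - 2*y^3 - x*y - y + 3

deg p = 3. No degree-2 curve has this shape.
Reading off the gridlines: it crosses the y-axis at the gridline y = 1.
Fitting integer coefficients to these (and the overall shape) gives p.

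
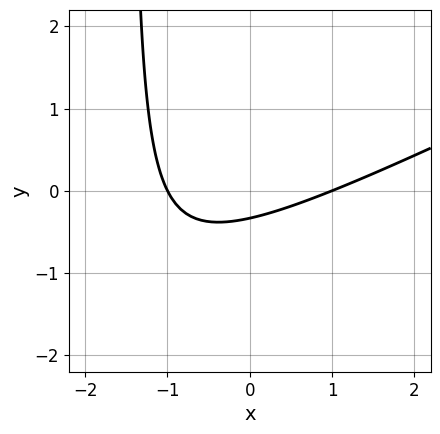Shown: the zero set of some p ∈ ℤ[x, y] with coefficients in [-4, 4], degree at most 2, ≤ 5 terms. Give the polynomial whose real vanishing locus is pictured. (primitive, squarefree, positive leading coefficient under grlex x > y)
x^2 - 2*x*y - 3*y - 1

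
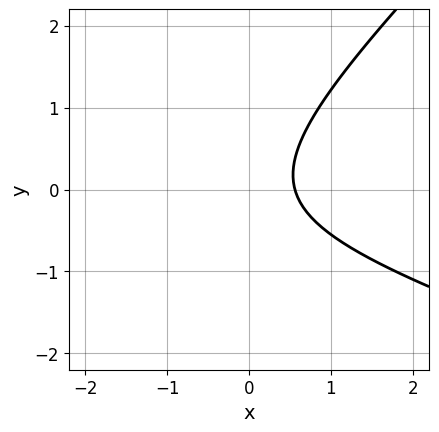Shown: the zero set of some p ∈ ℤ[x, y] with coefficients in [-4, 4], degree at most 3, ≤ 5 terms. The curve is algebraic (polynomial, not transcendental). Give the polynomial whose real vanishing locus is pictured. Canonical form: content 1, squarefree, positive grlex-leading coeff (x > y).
1. Degree: a generic line meets the curve in up to 2 points, so deg p = 2.
2. Against the integer gridlines: the curve avoids every integer y-axis point in the box.
3. The integer polynomial consistent with all of this is the stated p.

x^2 + 2*x*y - 3*y^2 + 3*x - 2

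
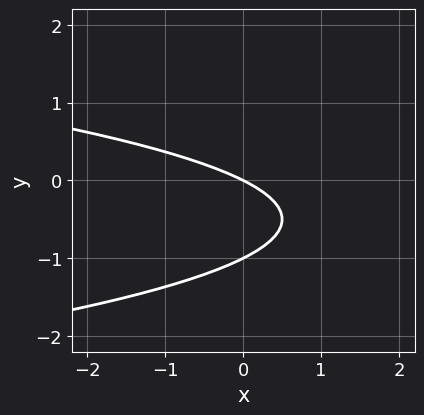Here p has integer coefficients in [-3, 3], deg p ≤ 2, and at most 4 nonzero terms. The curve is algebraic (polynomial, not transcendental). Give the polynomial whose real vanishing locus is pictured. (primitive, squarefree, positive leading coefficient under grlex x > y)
1. The degree is 2 — no degree-1 curve has this shape.
2. Observable constraints: it meets the x-axis at x = 0 (among the integer gridlines); among the integer gridlines, it crosses the y-axis at y ∈ {-1, 0}.
3. These observations pin down the coefficients.

2*y^2 + x + 2*y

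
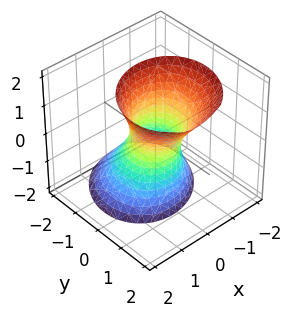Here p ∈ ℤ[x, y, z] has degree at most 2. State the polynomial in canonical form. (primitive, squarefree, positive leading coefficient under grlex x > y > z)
3*x^2 - x*y + 3*y^2 - 2*y*z - z^2 - 2

The degree is 2 — no degree-1 surface has this shape.
Reading off the gridlines: it misses every integer gridline on the z-axis.
Assembling these constraints gives the stated polynomial.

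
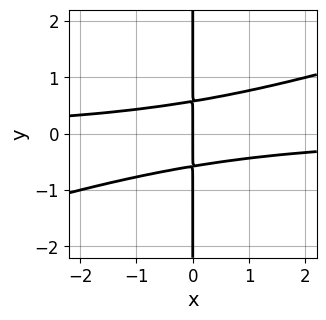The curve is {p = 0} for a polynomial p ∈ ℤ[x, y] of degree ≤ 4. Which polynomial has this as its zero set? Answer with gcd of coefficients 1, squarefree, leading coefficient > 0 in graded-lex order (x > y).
1. deg p = 3. No degree-2 curve has this shape.
2. Checking where it meets the axes: it crosses the x-axis at the gridline x = 0; every point of the y-axis in the box is on the curve.
3. The integer polynomial consistent with all of this is the stated p.

x^2*y - 3*x*y^2 + x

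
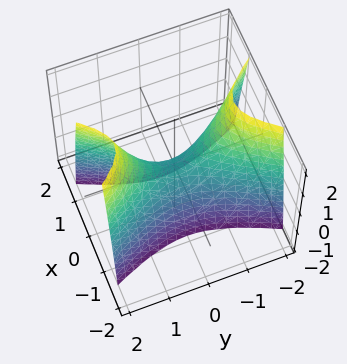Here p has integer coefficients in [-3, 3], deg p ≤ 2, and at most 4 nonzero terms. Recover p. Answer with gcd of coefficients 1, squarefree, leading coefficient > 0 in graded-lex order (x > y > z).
First, the degree is 2 — a hyperbolic paraboloid; a quadric.
Then, symmetries: it's symmetric under y → −y, forcing even powers of y; it's symmetric under x → −x, forcing even powers of x.
Next, from the axis intercepts and sections: it crosses the x-axis at the gridline x = 0; it crosses the z-axis at the gridline z = 0; it crosses the y-axis at the gridline y = 0.
Finally, the integer polynomial consistent with all of this is the stated p.

3*x^2 - y^2 + z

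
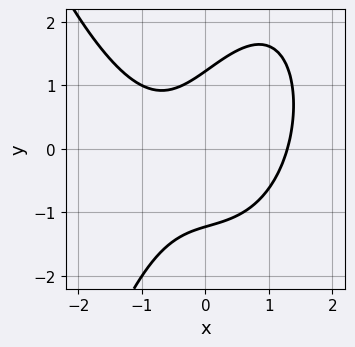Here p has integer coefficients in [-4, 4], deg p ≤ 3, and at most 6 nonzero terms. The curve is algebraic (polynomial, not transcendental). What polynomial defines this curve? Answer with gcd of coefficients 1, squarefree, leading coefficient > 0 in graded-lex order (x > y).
(a) deg p = 3. No degree-2 curve has this shape.
(b) Solving for integer coefficients yields p as stated.

2*x^3 - 2*x*y + 2*y^2 - x - 3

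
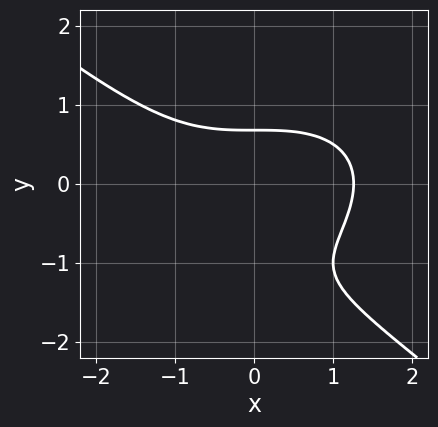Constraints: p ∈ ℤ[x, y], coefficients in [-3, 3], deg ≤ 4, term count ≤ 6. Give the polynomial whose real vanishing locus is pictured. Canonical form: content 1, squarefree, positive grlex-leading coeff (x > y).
Degree: the shape is more complex than any degree-2 curve, so deg p = 3.
Putting this together gives p.

x^3 + 2*y^3 + 3*y^2 - 2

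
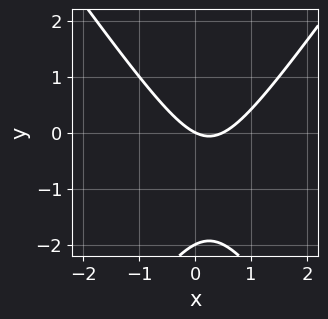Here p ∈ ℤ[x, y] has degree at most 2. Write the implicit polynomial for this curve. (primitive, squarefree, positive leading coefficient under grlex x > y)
2*x^2 - y^2 - x - 2*y

1. The degree is 2 — no degree-1 curve has this shape.
2. Checking where it meets the axes: the y-axis gridline crossings are at y ∈ {-2, 0}; one x-axis crossing is at x = 0.
3. The integer polynomial consistent with all of this is the stated p.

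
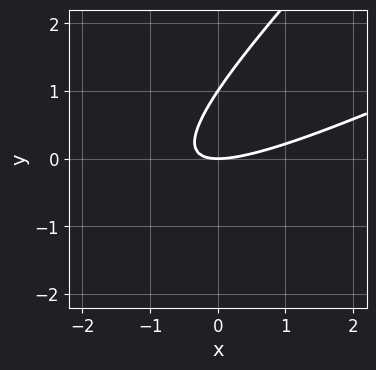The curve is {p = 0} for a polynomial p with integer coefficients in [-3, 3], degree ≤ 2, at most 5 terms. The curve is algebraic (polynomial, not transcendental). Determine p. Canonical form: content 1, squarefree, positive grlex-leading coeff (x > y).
1. Degree: no degree-1 curve has this shape, so deg p = 2.
2. Reading off the gridlines: one x-axis crossing is at x = 0; among the integer gridlines, it crosses the y-axis at y ∈ {0, 1}.
3. Solving for integer coefficients yields p as stated.

x^2 - 3*x*y + 2*y^2 - 2*y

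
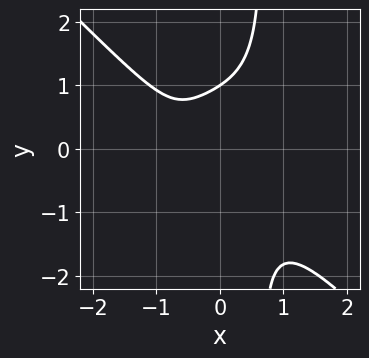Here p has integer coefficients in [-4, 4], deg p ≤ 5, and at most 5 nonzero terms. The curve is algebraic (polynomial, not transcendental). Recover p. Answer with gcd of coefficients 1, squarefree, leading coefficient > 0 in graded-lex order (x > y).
Degree: a generic line meets the curve in up to 4 points, so deg p = 4.
From the visible intercepts: it crosses the y-axis at the gridline y = 1; it misses every integer gridline on the x-axis.
Together with the visible shape, these determine p as stated.

3*x^4 + 3*x*y^3 - 2*y^3 + x + 2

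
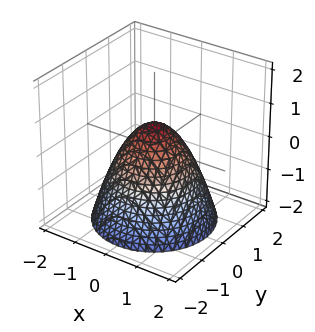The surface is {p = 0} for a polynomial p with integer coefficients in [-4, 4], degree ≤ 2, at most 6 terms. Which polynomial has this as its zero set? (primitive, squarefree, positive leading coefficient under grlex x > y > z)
(a) deg p = 2. The shape is more complex than any degree-1 surface.
(b) By symmetry, the surface is invariant under rotation about z: p = q(x² + y², z).
(c) From the visible intercepts: a circular section at z = 0 has radius between 0 and 1.
(d) Assembling these constraints gives the stated polynomial.

3*x^2 + 3*y^2 + 3*z - 2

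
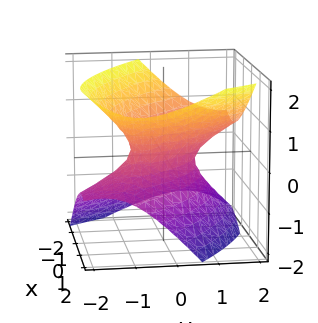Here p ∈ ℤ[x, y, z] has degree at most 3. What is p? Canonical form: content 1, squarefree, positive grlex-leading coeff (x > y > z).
First, deg p = 2. A generic line meets the surface in up to 2 points.
Next, from the visible intercepts: it misses every integer gridline on the z-axis.
Finally, these observations pin down the coefficients.

2*x^2 + 3*x*y + 2*y^2 - 2*y*z - 3*z^2 - 1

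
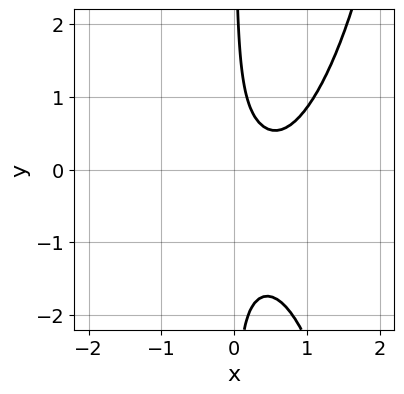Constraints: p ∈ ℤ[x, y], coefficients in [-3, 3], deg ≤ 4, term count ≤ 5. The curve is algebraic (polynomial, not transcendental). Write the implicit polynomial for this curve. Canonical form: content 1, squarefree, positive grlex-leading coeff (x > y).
Degree: a generic line meets the curve in up to 4 points, so deg p = 4.
From the axis intercepts and sections: it misses every integer gridline on the x-axis; the curve avoids every integer y-axis point in the box.
Matching integer coefficients to the picture gives p.

3*x^4 + x^2*y^2 - 3*x*y^2 - 3*x*y + 1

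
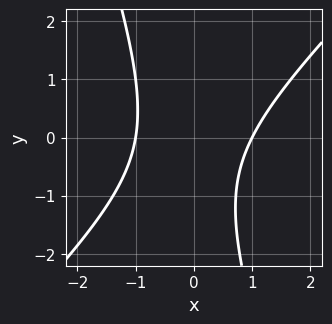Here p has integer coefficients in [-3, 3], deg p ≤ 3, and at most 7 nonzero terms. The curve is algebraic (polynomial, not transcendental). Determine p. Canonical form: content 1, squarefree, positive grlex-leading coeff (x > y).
3*x^2 - 2*x*y - y^2 - y - 3

The degree is 2 — the shape is more complex than any degree-1 curve.
Observable constraints: no y-intercept at any integer in the box; the x-axis gridline crossings are at x ∈ {-1, 1}.
Together with the visible shape, these determine p as stated.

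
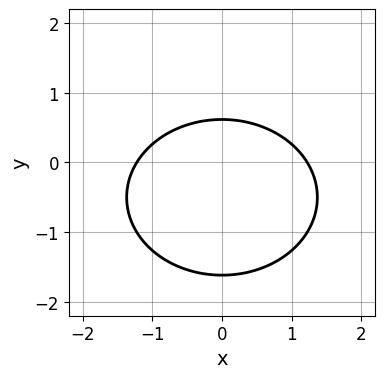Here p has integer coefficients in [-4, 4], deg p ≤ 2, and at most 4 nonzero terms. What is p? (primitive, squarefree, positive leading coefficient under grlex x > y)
2*x^2 + 3*y^2 + 3*y - 3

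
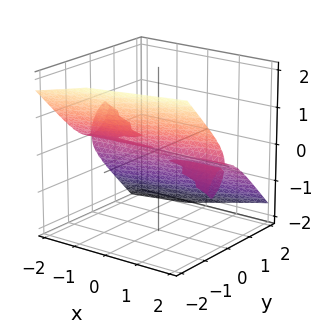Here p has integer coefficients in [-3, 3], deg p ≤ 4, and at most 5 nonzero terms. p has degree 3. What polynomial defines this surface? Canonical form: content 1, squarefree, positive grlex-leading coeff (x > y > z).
2*x*y*z + 3*y^3 + 3*z^3

1. I count 2 distinct pieces. Treating them together as one polynomial.
2. Degree: the shape is more complex than any degree-2 surface, so deg p = 3.
3. Reading off the gridlines: it crosses the y-axis at the gridline y = 0; the visible x-axis segment lies entirely on the surface; one z-axis crossing is at z = 0.
4. Matching integer coefficients to the picture gives p.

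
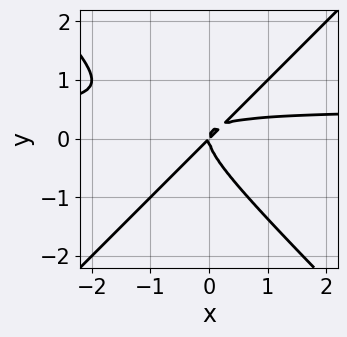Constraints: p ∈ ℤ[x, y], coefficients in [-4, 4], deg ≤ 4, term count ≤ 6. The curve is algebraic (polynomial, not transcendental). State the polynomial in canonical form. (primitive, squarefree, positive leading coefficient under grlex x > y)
2*x^2*y - 2*y^3 - x^2 + x*y

(a) The degree is 3 — the shape is more complex than any degree-2 curve.
(b) Against the integer gridlines: it meets the y-axis at y = 0 (among the integer gridlines); it meets the x-axis at x = 0 (among the integer gridlines).
(c) Matching integer coefficients to the picture gives p.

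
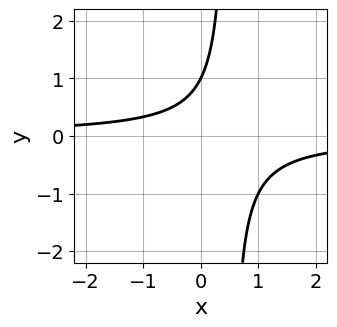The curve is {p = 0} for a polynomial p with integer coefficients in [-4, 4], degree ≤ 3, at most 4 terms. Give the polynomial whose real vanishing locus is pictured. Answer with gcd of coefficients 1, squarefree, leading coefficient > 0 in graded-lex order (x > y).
2*x*y - y + 1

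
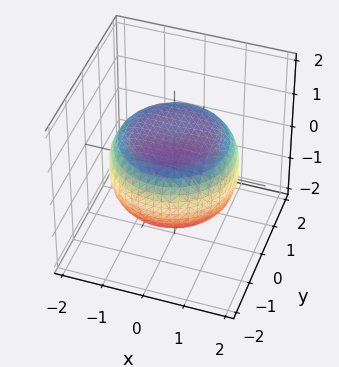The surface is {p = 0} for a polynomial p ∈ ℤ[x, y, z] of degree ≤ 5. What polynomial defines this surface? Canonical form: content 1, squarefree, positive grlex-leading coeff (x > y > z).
x^4 + 2*x^2*y^2 + y^4 - x^2 - y^2 + 3*z^2 - 3

The degree is 4 — the shape is more complex than any degree-3 surface.
Symmetries: rotational symmetry about the z-axis ⇒ p depends on x, y only through x² + y².
Reading off the gridlines: a circular section at z = 0 has radius between 1 and 2; the z-axis gridline crossings are at z ∈ {-1, 1}.
Fitting integer coefficients to these (and the overall shape) gives p.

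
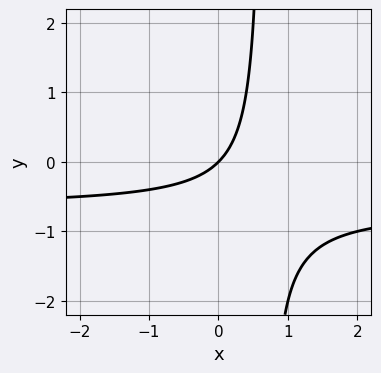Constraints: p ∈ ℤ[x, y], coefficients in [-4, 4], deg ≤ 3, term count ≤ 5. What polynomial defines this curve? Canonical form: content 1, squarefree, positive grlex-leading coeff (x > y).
3*x*y + 2*x - 2*y

deg p = 2.
Reading off the gridlines: one x-axis crossing is at x = 0; it meets the y-axis at y = 0 (among the integer gridlines).
Assembling these constraints gives the stated polynomial.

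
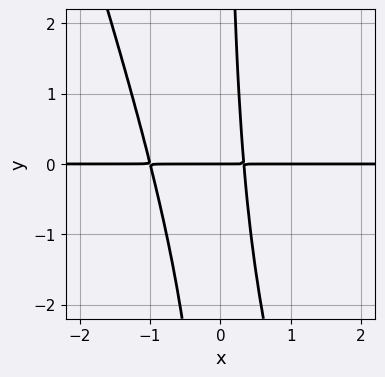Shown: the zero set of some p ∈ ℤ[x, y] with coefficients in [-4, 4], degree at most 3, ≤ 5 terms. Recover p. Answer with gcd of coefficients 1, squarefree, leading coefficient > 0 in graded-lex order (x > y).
3*x^2*y + x*y^2 + 2*x*y - y

1. The degree is 3 — a generic line meets the curve in up to 3 points.
2. Against the integer gridlines: one y-axis crossing is at y = 0; the visible x-axis segment lies entirely on the curve.
3. Together with the visible shape, these determine p as stated.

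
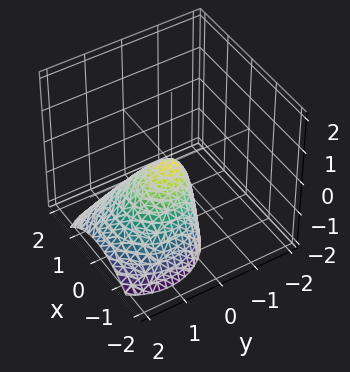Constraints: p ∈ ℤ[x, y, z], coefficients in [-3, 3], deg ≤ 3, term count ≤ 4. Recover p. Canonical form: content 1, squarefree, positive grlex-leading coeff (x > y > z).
3*x^2 + 3*y^2 + 3*y*z + 2*z

The degree is 2 — the shape is more complex than any degree-1 surface.
Observable constraints: it meets the z-axis at z = 0 (among the integer gridlines); one y-axis crossing is at y = 0; one x-axis crossing is at x = 0.
Putting this together gives p.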